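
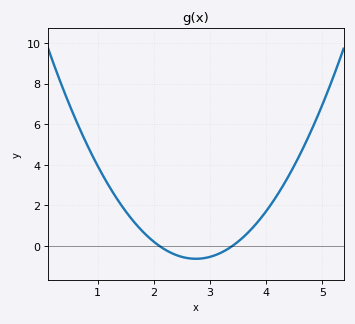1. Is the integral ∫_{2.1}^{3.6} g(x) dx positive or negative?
negative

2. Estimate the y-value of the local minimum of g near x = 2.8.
-0.6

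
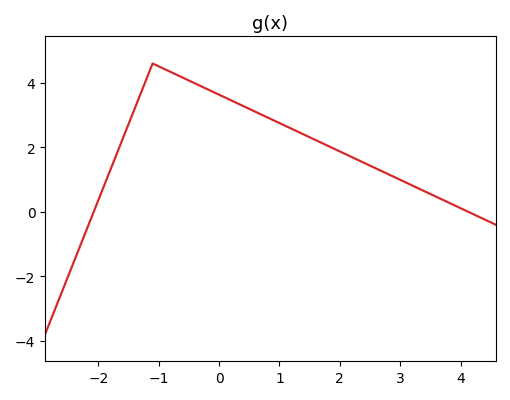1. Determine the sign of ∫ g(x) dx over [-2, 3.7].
positive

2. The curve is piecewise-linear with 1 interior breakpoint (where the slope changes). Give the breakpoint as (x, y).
(-1.1, 4.6)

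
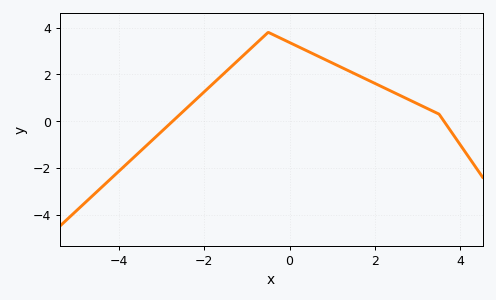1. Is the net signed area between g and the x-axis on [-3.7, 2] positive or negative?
positive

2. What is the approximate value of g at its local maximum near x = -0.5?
3.8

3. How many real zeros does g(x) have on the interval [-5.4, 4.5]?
2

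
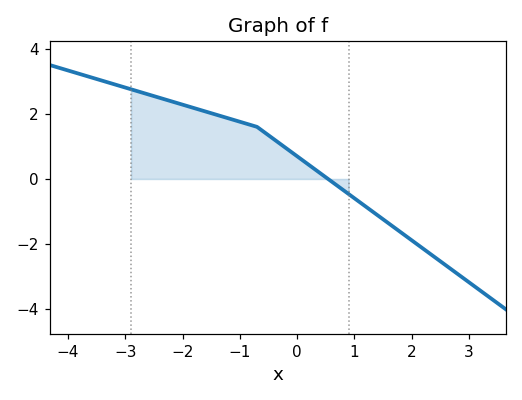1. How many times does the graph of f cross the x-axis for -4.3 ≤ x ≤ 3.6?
1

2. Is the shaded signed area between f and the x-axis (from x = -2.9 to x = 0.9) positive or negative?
positive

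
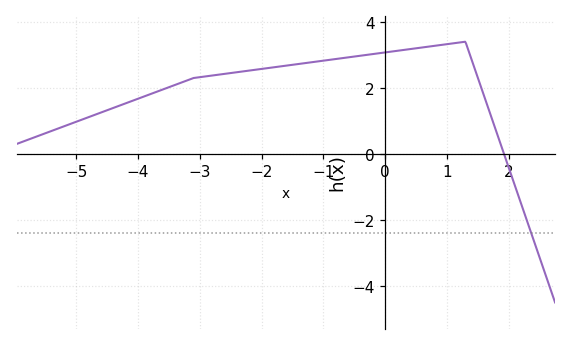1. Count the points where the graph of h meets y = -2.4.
1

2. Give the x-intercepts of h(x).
2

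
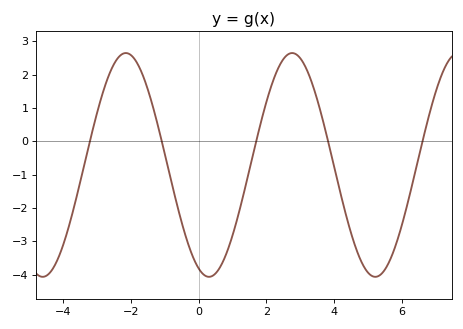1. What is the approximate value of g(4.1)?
-1.2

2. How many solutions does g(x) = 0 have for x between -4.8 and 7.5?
5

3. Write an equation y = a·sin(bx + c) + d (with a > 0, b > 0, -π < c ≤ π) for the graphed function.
y = 3.36sin(1.28x - 1.96) - 0.71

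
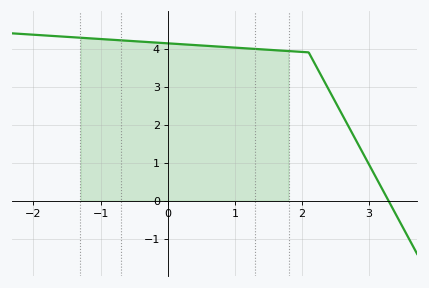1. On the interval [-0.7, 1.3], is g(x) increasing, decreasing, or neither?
decreasing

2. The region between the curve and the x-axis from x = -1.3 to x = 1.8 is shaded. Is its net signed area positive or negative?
positive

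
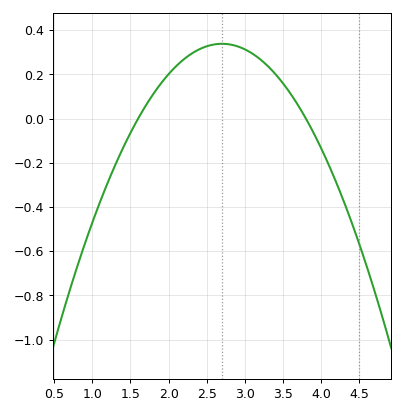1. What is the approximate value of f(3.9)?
-0.06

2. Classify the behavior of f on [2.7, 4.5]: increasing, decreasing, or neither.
decreasing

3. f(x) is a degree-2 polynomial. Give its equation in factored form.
y = -0.28(x - 1.6)(x - 3.8)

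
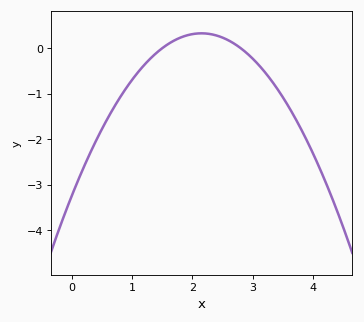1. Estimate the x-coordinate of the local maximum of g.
2.2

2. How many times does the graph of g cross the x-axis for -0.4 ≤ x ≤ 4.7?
2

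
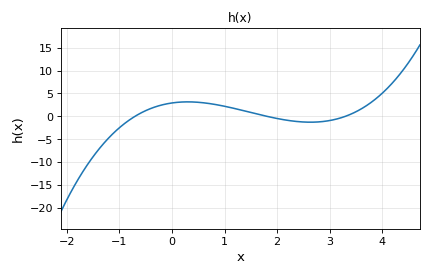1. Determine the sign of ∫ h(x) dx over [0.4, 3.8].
positive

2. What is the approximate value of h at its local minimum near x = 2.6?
-1.5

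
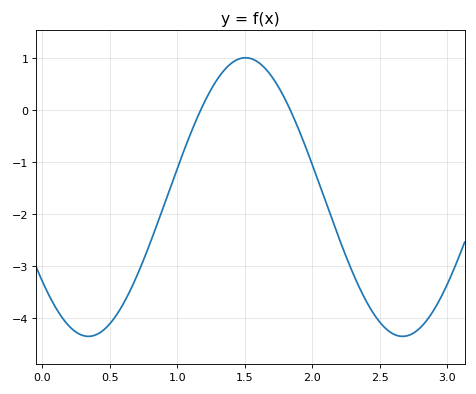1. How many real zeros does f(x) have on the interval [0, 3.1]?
2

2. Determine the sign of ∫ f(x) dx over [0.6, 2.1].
negative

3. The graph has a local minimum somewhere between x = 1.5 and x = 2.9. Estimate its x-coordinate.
2.67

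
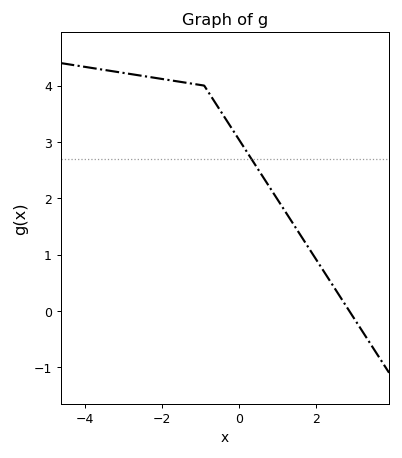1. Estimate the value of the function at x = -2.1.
4.13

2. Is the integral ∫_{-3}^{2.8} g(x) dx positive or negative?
positive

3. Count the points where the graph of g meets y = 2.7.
1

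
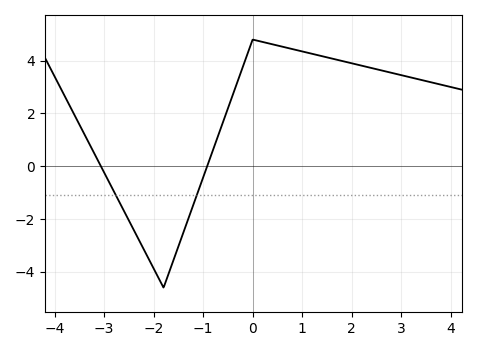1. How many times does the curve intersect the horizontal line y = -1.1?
2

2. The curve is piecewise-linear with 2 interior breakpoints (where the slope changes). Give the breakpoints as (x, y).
(-1.8, -4.6); (0, 4.8)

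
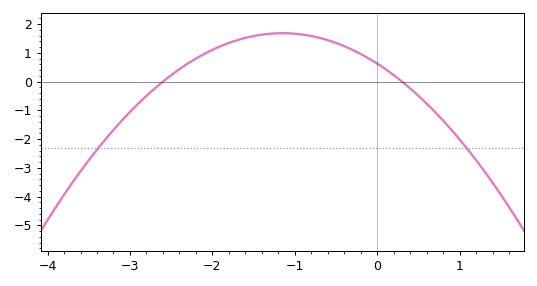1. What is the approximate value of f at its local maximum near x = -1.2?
1.68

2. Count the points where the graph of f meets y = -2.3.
2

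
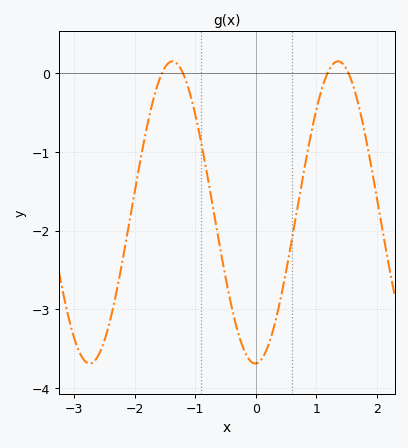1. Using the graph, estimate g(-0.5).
-2.6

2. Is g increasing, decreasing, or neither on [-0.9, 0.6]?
neither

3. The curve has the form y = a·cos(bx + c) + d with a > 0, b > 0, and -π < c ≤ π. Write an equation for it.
y = 1.92cos(2.3x - 3.1) - 1.77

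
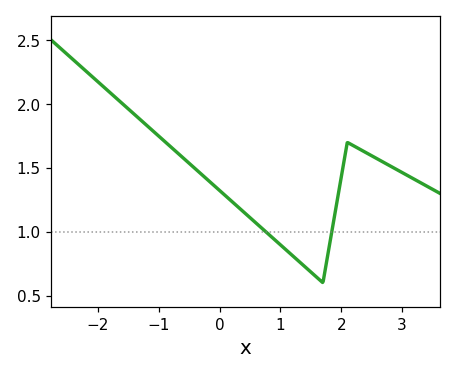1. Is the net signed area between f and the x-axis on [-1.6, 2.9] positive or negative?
positive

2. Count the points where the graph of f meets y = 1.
2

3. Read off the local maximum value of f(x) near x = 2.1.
1.7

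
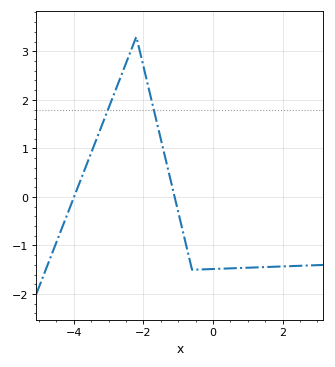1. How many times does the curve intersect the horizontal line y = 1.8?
2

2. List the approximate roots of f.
-3.99, -1.1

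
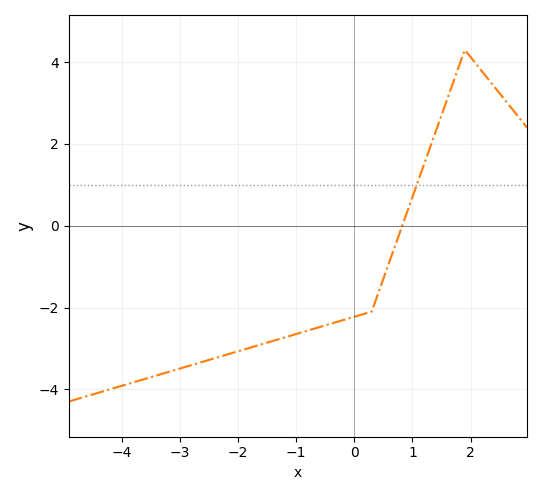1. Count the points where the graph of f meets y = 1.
1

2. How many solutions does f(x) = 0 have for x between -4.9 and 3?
1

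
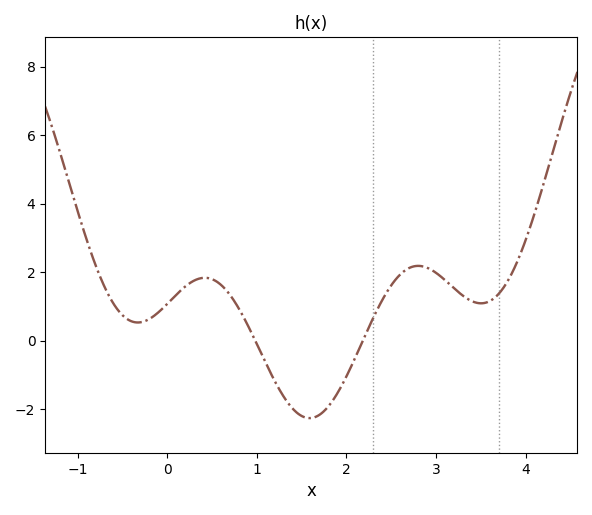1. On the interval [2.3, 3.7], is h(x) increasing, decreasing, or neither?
neither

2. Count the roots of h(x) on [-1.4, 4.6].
2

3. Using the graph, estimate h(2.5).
1.6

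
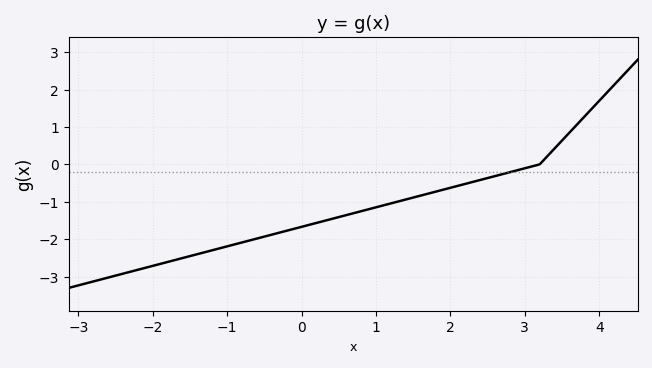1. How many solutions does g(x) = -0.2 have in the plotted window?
1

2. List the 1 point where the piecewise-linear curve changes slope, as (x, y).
(3.2, 0)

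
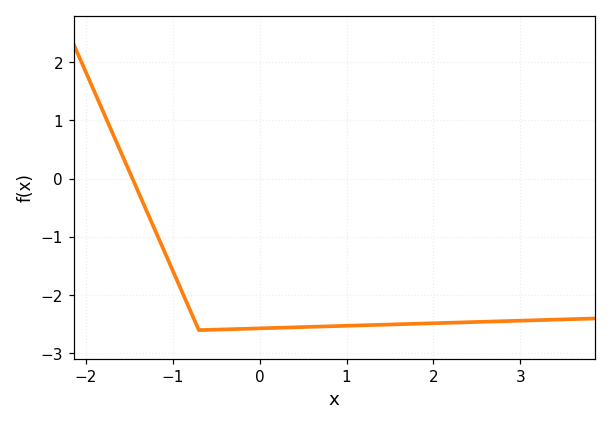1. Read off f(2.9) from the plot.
-2.44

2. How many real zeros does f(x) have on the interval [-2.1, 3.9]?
1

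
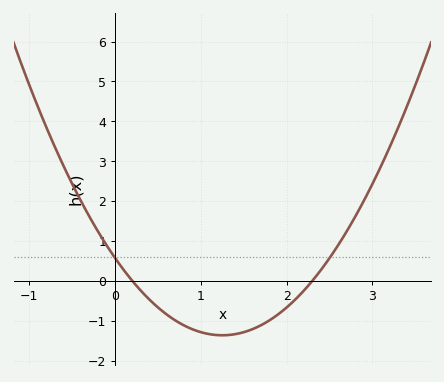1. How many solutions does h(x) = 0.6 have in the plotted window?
2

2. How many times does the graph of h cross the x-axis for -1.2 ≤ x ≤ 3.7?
2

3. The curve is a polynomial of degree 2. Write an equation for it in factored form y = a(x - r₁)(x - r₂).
y = 1.24(x - 0.2)(x - 2.3)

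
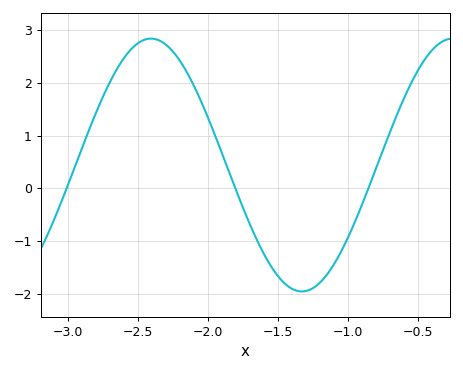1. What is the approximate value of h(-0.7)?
1.07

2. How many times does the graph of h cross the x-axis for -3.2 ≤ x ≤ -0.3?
3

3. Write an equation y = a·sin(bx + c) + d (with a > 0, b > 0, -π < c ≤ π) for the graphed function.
y = 2.4sin(2.92x + 2.31) + 0.44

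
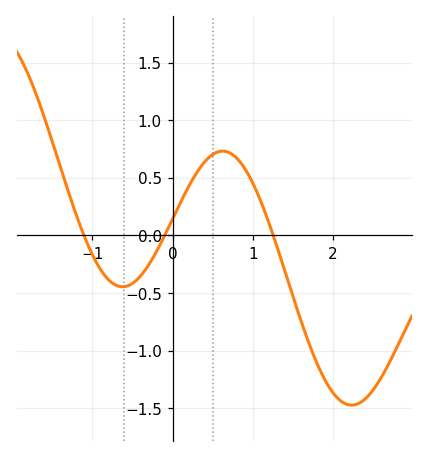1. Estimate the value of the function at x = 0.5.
0.704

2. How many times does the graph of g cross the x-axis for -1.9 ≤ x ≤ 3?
3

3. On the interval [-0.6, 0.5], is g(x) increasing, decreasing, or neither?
increasing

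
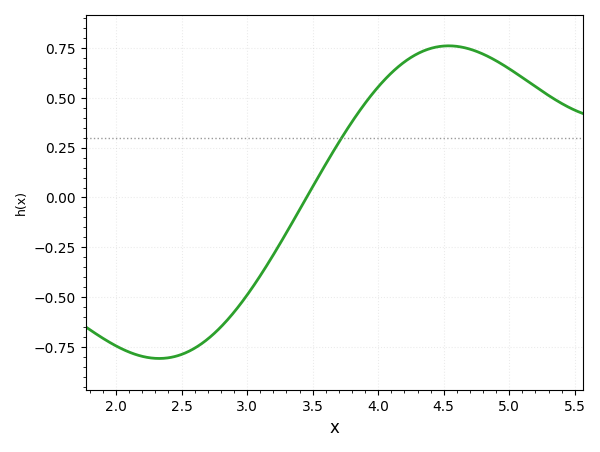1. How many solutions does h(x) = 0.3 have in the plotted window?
1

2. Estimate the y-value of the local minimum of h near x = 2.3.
-0.8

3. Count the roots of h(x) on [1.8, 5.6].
1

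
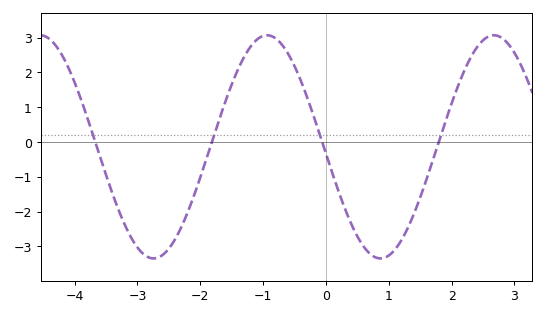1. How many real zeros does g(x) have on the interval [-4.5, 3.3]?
4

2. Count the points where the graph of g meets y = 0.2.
4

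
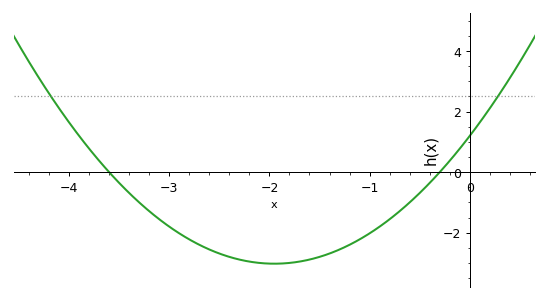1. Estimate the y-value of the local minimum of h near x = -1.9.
-3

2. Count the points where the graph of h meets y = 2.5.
2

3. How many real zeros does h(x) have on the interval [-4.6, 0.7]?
2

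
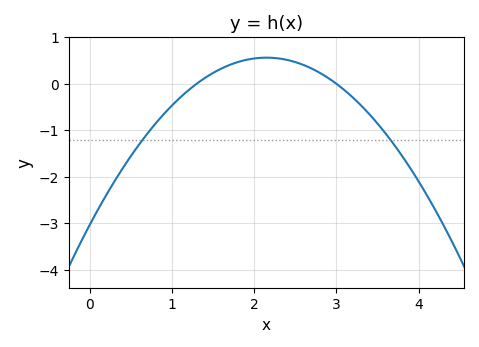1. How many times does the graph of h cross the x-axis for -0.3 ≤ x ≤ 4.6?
2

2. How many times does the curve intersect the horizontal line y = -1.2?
2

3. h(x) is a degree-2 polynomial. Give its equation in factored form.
y = -0.78(x - 1.3)(x - 3)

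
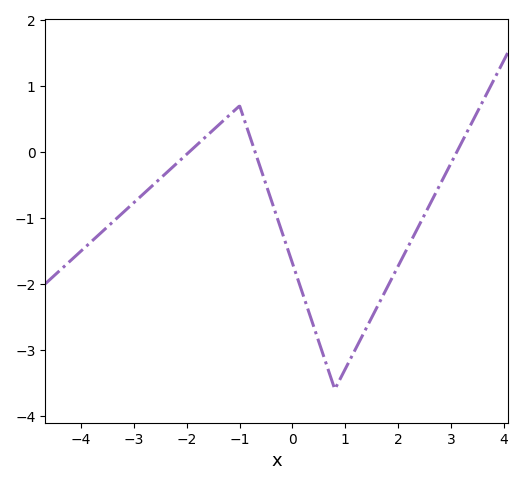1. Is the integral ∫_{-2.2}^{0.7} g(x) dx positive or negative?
negative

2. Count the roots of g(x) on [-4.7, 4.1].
3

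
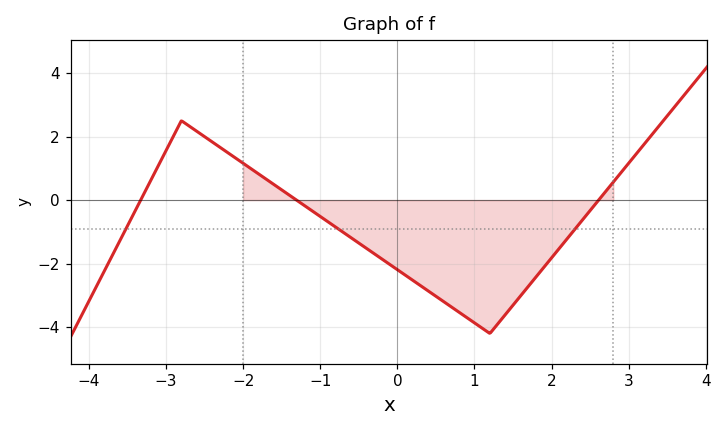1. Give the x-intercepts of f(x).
-3.4, -1.4, 2.6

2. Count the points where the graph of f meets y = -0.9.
3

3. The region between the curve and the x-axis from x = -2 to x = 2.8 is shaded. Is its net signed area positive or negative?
negative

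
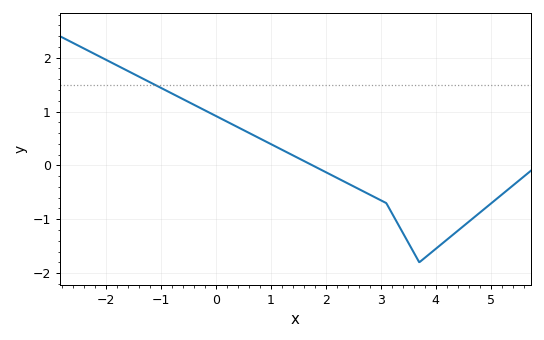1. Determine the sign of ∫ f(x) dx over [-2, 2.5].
positive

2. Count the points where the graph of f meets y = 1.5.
1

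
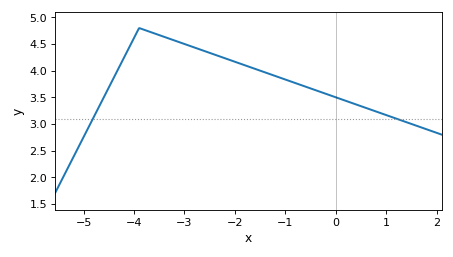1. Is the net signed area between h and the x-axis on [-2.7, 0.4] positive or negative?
positive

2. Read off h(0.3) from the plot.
3.4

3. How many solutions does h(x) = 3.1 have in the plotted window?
2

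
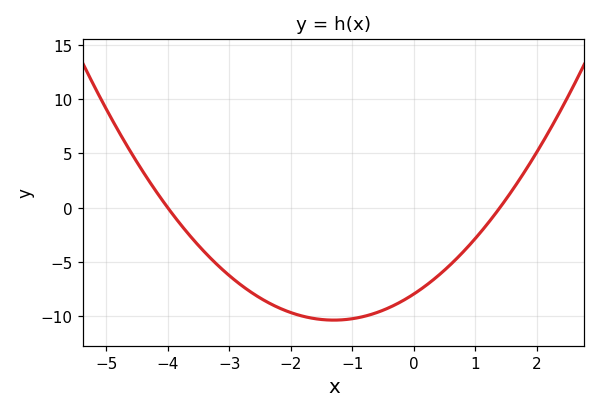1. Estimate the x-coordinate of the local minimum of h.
-1.2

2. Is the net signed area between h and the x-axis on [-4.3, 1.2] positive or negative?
negative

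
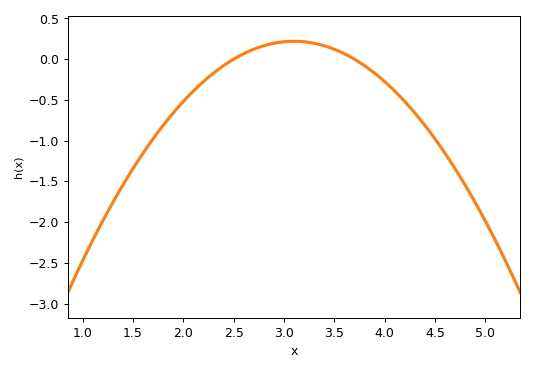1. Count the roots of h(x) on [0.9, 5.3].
2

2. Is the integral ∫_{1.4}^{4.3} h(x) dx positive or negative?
negative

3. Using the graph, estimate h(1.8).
-0.811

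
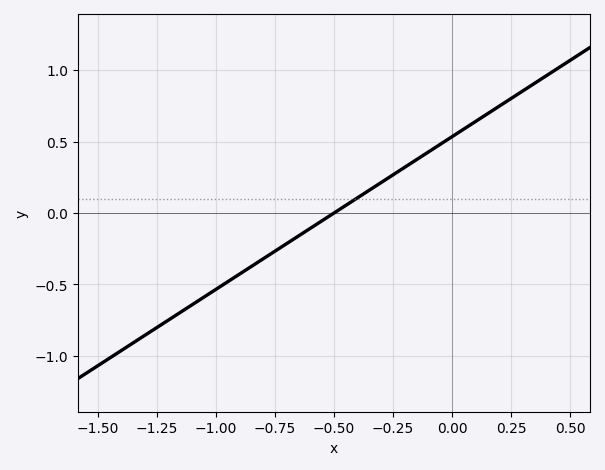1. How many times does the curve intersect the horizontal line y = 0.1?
1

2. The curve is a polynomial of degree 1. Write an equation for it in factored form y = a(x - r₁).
y = 1.07(x + 0.5)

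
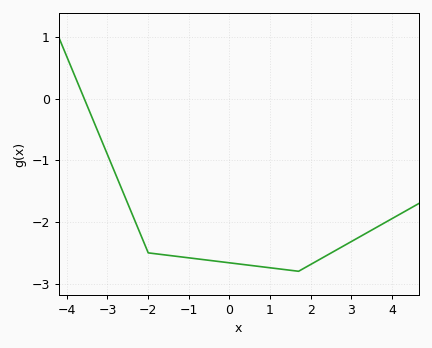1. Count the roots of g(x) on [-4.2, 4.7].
1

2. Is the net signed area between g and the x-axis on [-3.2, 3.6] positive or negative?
negative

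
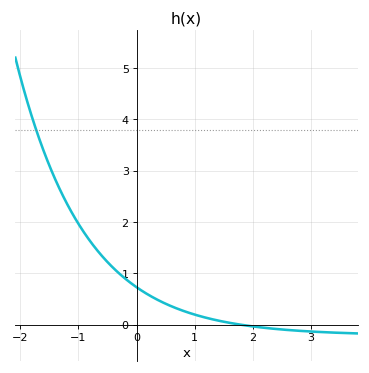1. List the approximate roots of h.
1.78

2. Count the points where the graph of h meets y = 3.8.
1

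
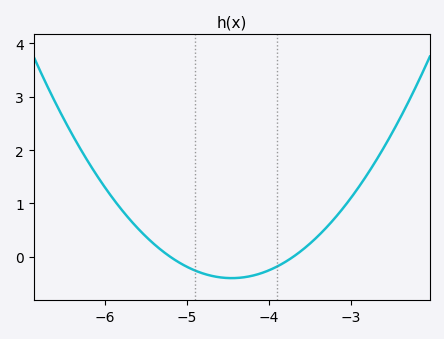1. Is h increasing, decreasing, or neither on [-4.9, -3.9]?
neither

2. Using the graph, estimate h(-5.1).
-0.1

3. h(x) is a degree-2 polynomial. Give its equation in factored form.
y = 0.71(x + 5.2)(x + 3.7)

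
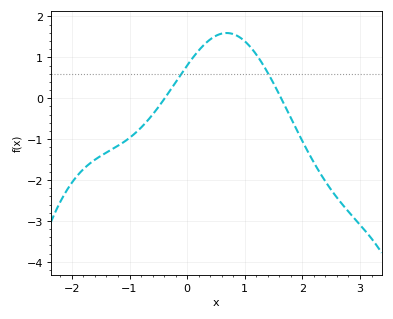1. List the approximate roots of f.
-0.4, 1.6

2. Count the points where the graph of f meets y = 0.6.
2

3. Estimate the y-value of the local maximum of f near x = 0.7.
1.6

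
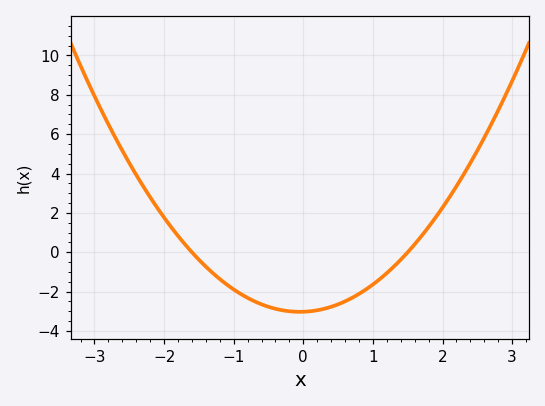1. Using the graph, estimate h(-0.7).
-2.49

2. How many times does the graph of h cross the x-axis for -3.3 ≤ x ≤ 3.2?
2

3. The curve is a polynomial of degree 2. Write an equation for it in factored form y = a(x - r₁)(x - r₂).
y = 1.26(x + 1.6)(x - 1.5)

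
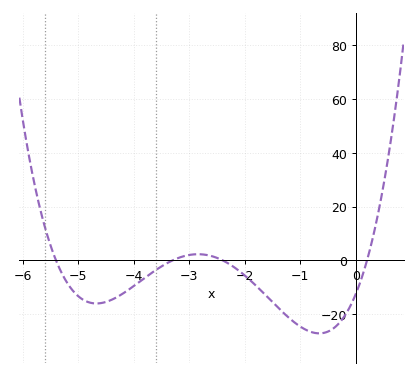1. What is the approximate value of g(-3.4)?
-2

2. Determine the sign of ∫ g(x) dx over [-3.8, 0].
negative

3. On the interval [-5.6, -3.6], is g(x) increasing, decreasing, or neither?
neither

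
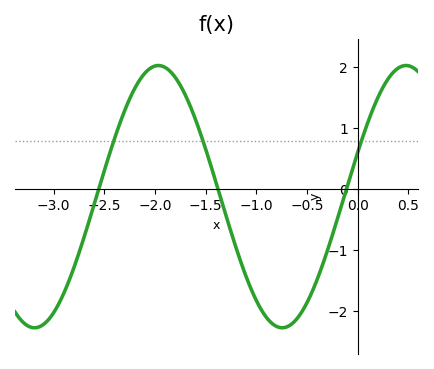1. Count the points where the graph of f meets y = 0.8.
3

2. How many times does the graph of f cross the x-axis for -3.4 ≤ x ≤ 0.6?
3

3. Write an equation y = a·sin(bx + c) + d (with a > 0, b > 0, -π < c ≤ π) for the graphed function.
y = 2.15sin(2.6x + 0.34) - 0.12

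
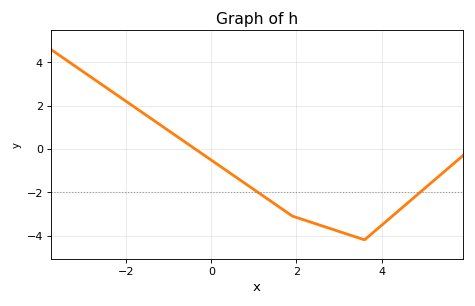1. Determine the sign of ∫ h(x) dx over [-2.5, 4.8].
negative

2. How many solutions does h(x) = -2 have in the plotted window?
2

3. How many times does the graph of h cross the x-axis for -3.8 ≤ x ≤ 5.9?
1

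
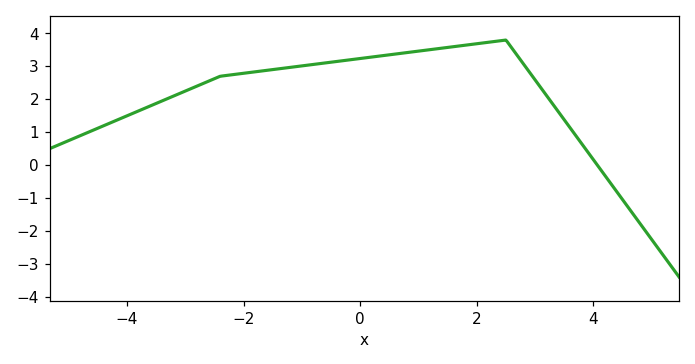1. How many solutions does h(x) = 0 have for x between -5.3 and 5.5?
1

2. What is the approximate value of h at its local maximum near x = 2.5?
3.8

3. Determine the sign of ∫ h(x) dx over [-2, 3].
positive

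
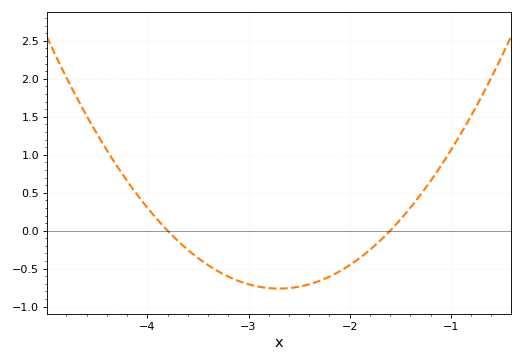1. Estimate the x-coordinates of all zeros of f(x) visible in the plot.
-3.8, -1.6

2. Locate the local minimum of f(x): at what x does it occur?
-2.7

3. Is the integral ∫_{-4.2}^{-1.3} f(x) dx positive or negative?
negative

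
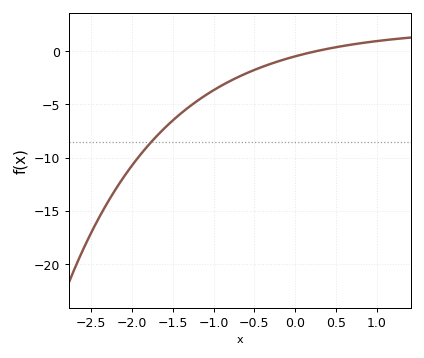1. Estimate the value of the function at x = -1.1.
-4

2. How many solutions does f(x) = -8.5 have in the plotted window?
1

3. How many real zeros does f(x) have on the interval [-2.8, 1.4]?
1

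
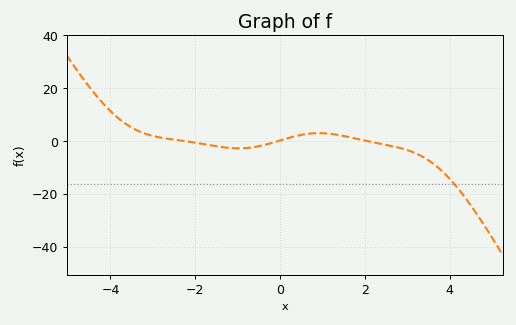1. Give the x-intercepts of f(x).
-2.2, 0, 2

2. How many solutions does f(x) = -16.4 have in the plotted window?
1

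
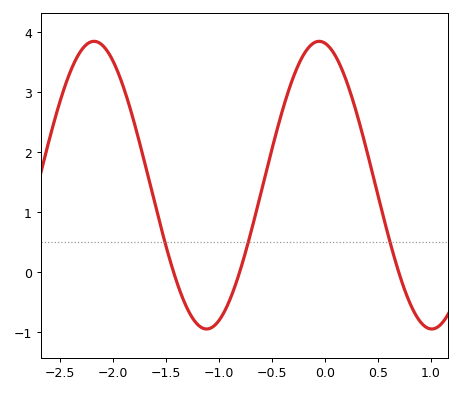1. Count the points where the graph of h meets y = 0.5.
3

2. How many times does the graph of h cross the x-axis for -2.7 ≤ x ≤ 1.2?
3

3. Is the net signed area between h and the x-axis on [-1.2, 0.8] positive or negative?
positive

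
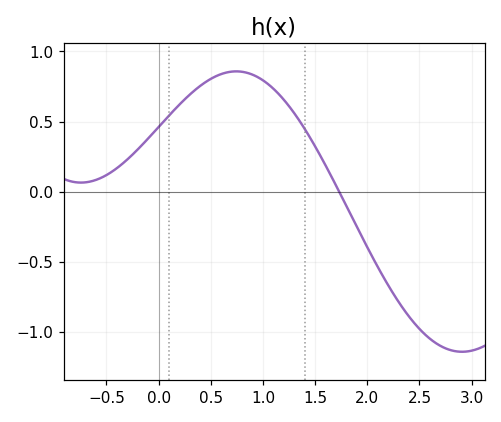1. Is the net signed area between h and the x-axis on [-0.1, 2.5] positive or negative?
positive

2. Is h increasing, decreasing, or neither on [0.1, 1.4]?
neither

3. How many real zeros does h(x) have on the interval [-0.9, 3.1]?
1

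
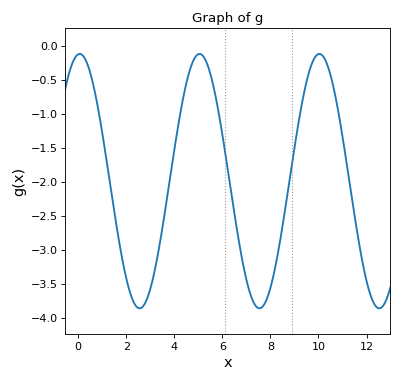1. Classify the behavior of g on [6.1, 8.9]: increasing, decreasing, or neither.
neither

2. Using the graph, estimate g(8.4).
-2.87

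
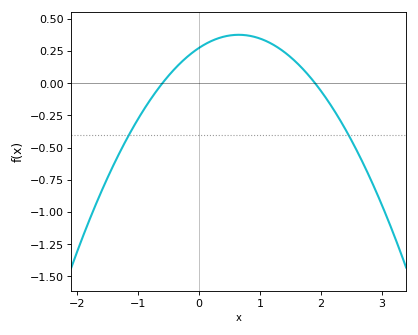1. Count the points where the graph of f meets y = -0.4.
2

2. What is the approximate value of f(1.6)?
0.15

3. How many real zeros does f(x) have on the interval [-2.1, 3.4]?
2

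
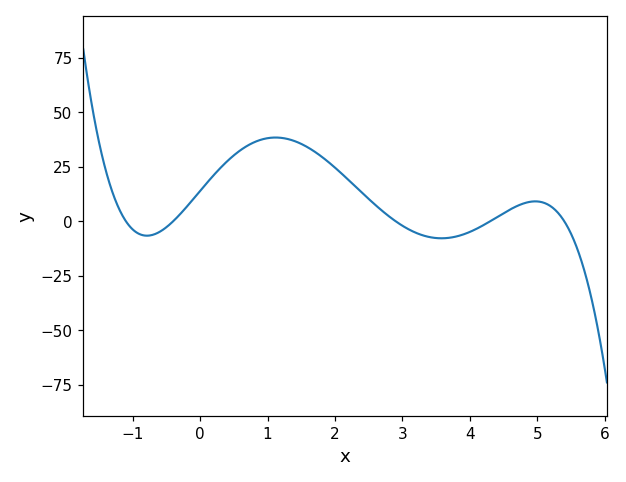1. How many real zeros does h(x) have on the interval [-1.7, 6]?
5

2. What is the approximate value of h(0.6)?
32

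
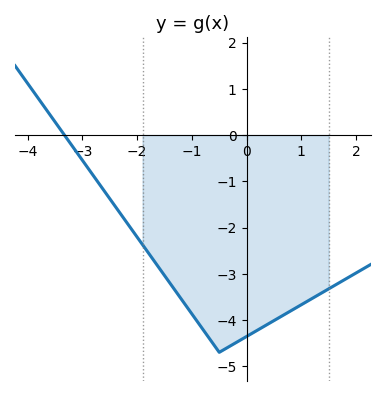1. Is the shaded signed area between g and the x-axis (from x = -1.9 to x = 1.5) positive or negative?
negative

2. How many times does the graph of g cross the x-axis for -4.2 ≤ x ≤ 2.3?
1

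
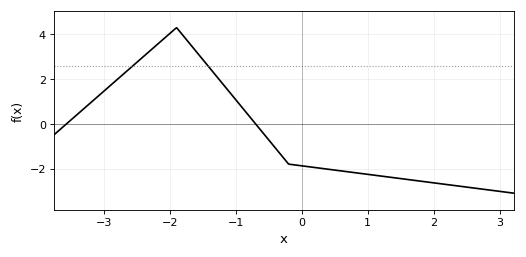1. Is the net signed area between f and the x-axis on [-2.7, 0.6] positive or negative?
positive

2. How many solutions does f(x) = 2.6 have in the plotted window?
2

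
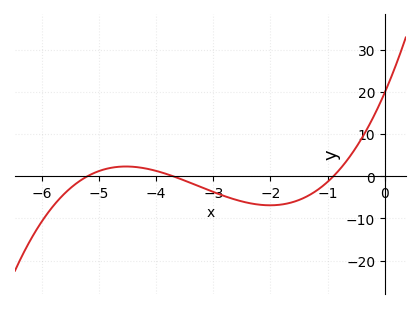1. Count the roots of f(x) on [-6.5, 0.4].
3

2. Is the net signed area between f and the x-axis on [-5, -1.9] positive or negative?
negative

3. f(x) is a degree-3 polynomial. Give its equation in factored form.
y = 1.15(x + 5.2)(x + 3.7)(x + 0.9)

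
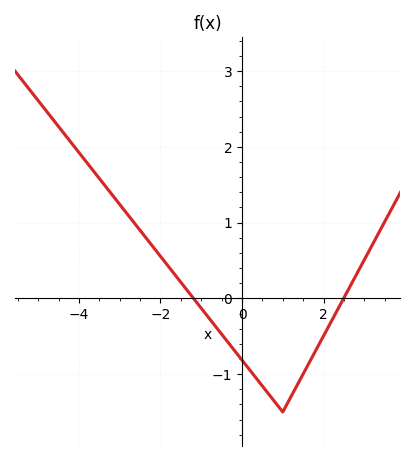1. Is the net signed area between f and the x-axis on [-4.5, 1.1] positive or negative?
positive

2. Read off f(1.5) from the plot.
-1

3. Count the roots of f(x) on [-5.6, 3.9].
2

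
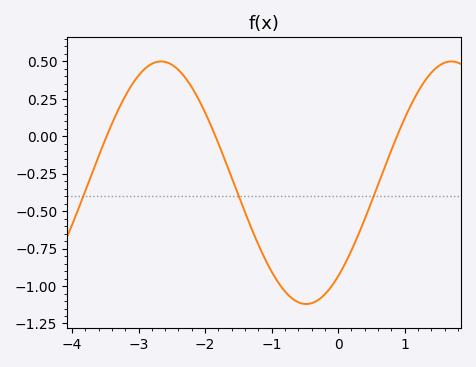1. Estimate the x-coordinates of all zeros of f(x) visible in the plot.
-3.5, -1.8, 0.9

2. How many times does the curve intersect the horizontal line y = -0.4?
3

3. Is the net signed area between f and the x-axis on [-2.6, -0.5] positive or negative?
negative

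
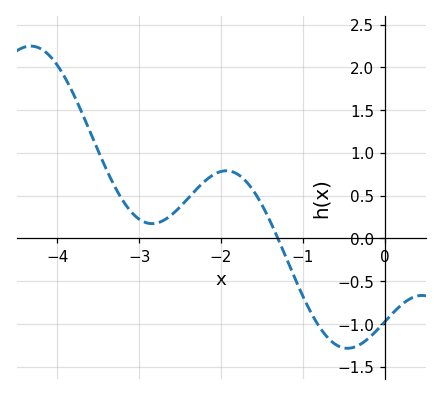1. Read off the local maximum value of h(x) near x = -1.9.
0.79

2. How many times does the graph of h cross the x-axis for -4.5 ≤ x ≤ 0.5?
1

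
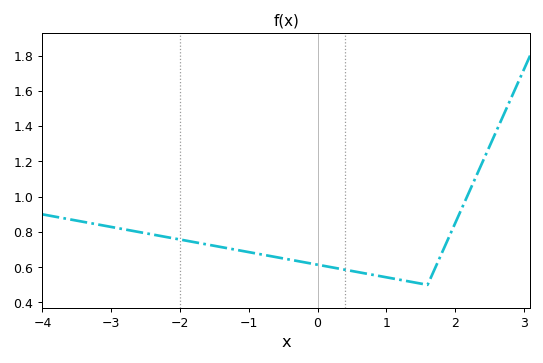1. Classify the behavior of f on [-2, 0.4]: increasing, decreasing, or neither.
decreasing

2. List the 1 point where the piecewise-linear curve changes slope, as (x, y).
(1.6, 0.5)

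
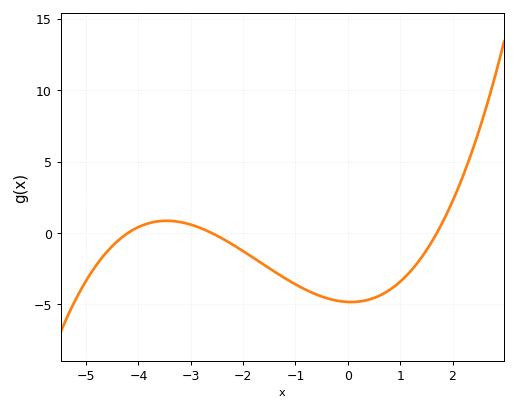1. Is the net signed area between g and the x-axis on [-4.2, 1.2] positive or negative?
negative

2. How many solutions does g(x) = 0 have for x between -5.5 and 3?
3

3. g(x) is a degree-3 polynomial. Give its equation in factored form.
y = 0.26(x + 4.2)(x + 2.6)(x - 1.7)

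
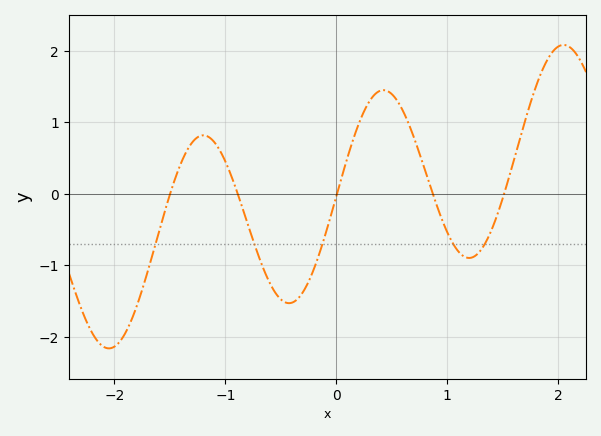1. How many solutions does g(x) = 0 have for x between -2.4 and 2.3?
5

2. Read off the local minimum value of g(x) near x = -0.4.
-1.53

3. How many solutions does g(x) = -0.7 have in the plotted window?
5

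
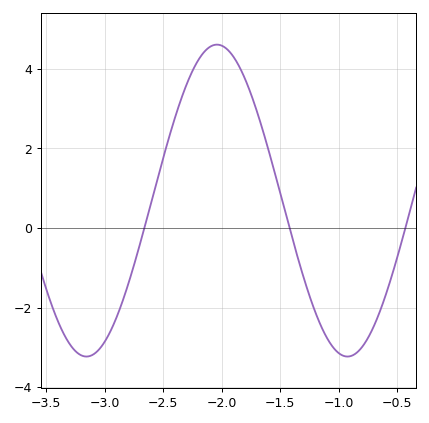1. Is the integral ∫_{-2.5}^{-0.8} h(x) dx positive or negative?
positive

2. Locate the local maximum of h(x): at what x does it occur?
-2.05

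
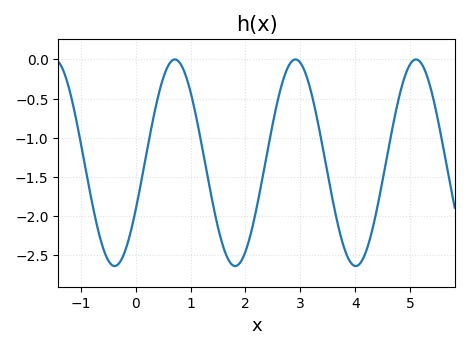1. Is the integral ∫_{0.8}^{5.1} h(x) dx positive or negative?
negative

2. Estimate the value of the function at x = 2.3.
-1.55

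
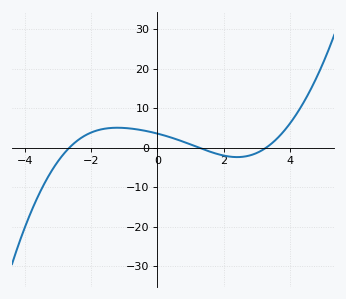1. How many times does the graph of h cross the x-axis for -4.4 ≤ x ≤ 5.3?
3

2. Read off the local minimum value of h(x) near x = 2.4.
-2.38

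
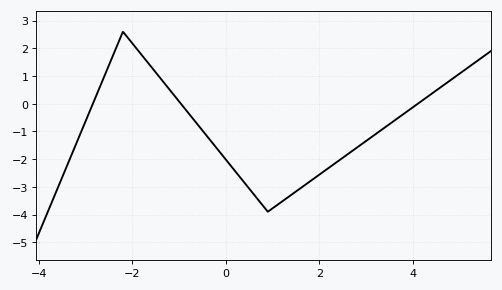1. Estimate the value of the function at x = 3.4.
-0.863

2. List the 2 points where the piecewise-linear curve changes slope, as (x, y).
(-2.2, 2.6); (0.9, -3.9)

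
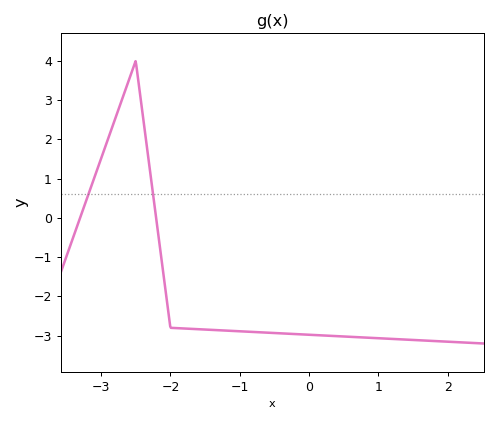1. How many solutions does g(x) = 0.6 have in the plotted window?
2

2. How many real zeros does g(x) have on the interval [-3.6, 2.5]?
2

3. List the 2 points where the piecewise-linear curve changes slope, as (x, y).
(-2.5, 4); (-2, -2.8)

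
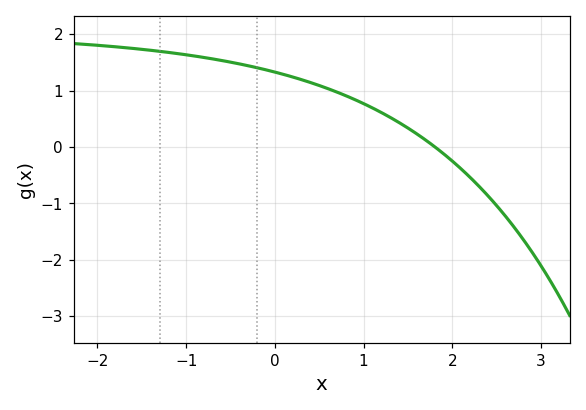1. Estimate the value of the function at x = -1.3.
1.7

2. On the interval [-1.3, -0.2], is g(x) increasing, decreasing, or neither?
decreasing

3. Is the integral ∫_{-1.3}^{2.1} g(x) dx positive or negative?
positive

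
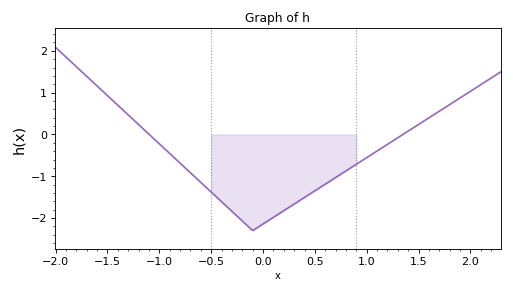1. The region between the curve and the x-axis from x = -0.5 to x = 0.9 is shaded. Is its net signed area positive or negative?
negative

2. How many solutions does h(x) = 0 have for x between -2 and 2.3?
2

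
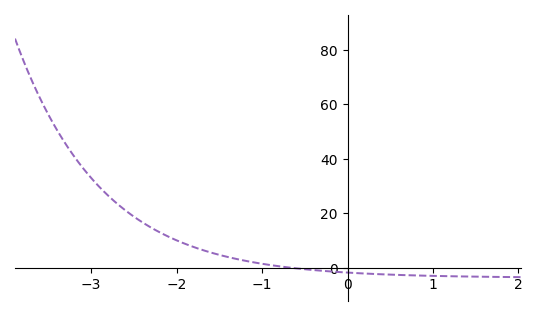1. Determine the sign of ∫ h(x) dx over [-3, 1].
positive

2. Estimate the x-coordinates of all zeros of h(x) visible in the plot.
-0.6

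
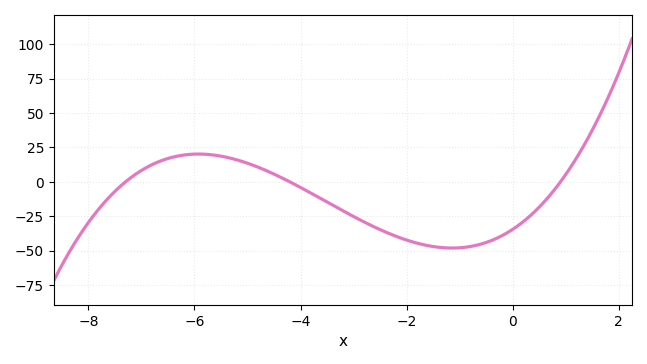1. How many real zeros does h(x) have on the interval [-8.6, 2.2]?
3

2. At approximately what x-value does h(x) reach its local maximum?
-5.92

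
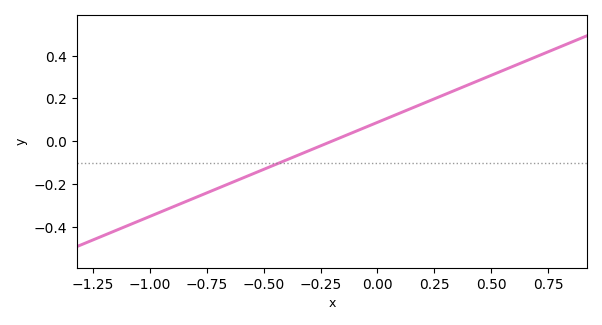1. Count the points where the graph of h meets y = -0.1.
1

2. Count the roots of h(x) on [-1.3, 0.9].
1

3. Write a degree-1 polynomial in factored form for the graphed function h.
y = 0.44(x + 0.2)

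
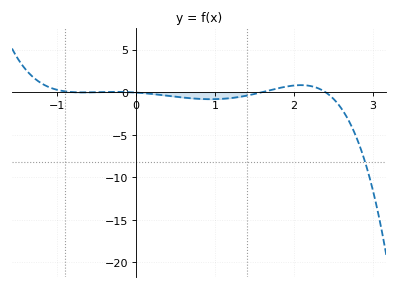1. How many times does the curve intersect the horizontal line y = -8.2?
1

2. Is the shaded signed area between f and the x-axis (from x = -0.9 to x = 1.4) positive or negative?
negative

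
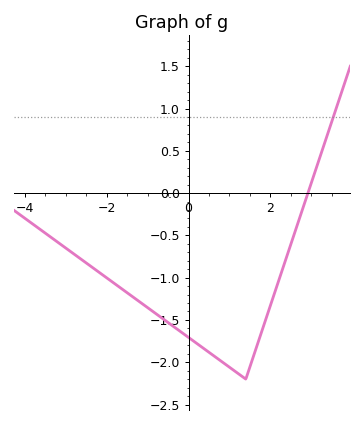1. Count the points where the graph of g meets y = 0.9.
1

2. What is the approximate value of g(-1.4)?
-1.2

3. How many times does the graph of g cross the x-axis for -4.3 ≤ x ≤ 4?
1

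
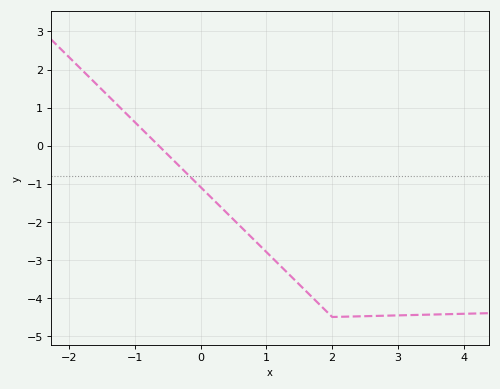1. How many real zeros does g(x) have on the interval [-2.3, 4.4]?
1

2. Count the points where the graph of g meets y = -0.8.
1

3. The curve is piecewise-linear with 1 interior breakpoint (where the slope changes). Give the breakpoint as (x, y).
(2, -4.5)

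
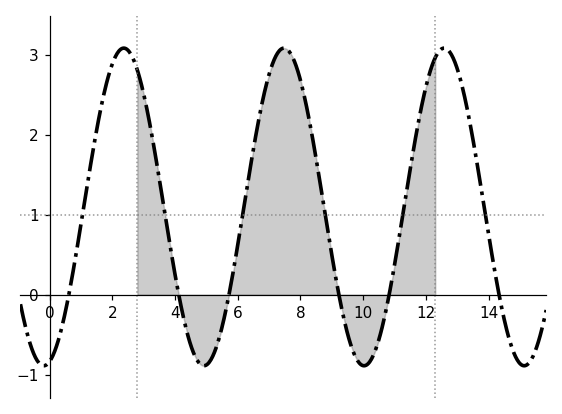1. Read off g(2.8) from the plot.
2.8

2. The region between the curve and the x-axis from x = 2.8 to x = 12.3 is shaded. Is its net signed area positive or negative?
positive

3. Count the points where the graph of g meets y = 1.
6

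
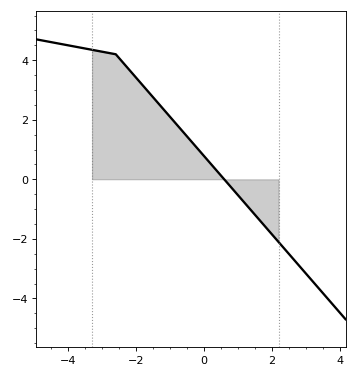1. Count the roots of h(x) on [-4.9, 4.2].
1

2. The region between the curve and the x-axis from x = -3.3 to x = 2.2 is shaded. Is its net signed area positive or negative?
positive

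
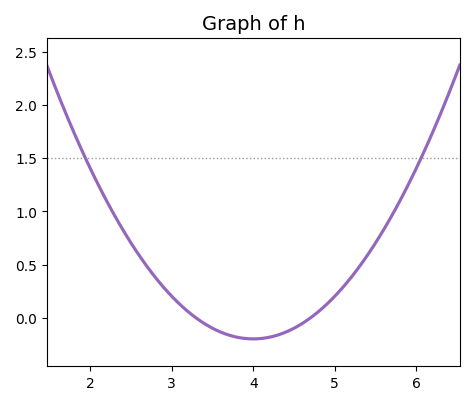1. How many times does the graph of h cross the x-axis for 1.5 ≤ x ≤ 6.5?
2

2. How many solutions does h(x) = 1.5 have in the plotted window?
2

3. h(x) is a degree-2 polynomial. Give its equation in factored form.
y = 0.4(x - 3.3)(x - 4.7)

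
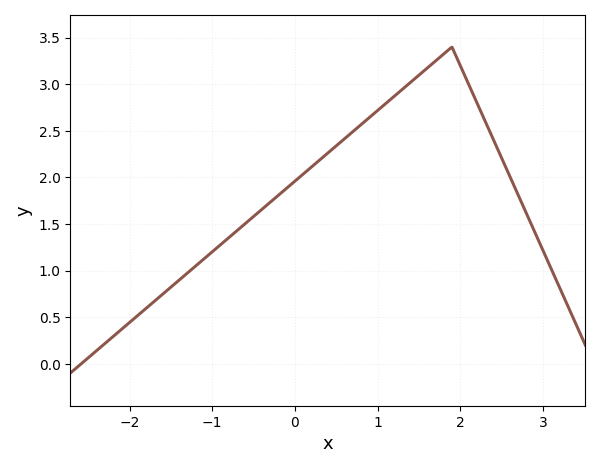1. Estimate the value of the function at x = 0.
1.96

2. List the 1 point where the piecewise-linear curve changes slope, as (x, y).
(1.9, 3.4)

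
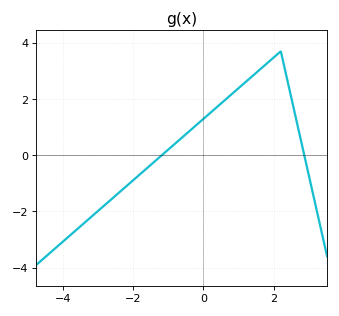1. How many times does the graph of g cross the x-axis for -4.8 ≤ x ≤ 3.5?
2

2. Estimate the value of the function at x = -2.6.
-1.6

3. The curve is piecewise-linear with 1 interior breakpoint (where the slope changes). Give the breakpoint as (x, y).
(2.2, 3.7)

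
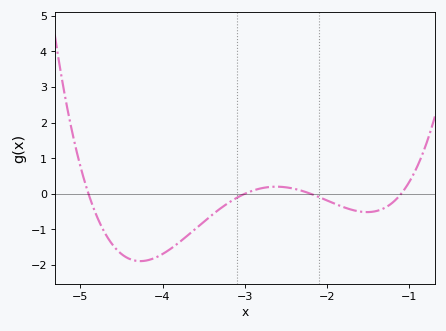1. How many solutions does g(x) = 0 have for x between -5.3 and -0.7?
4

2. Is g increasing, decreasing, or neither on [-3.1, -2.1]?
neither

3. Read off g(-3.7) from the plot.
-1.2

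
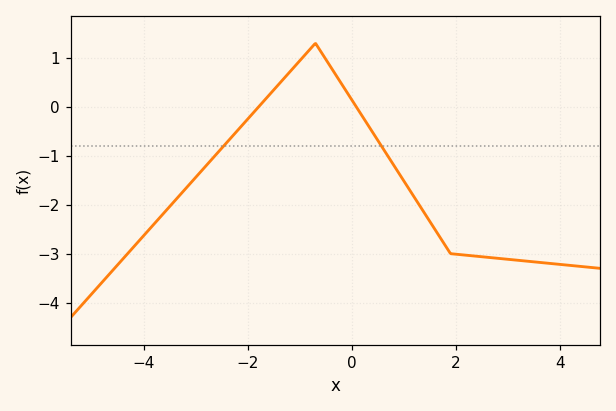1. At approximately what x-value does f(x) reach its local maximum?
-0.7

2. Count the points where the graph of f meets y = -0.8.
2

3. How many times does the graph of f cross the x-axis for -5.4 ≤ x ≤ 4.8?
2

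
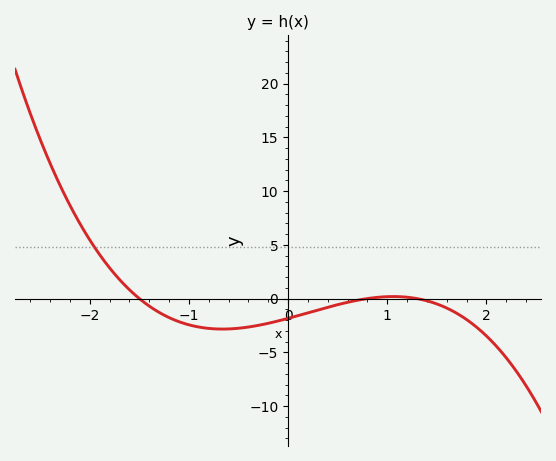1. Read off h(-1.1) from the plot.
-2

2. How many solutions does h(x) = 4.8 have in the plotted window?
1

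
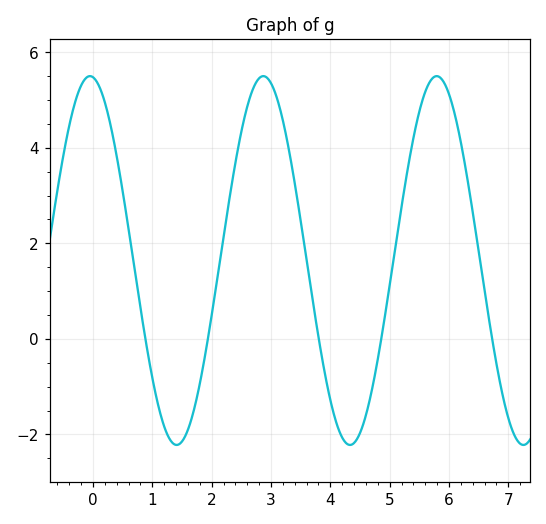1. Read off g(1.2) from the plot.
-1.83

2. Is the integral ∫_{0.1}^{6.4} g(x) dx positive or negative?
positive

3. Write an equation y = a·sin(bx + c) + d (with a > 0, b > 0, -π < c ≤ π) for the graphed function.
y = 3.86sin(2.15x + 1.68) + 1.64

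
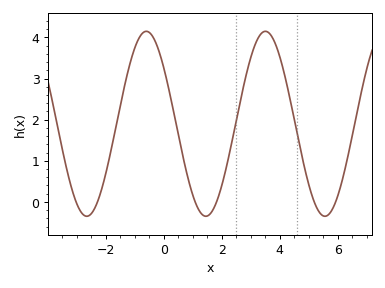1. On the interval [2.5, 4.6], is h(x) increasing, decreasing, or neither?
neither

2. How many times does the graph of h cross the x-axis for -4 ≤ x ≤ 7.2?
6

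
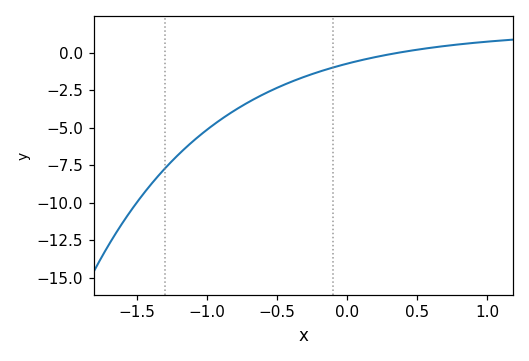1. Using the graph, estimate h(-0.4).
-1.95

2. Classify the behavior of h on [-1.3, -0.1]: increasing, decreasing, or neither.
increasing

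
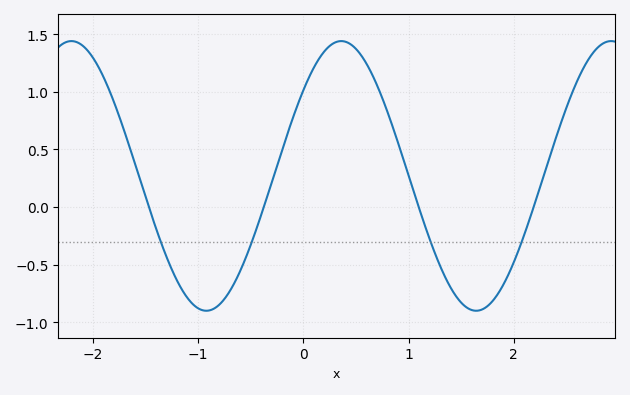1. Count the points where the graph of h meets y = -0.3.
4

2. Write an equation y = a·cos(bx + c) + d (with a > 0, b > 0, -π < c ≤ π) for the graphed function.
y = 1.17cos(2.5x - 0.88) + 0.27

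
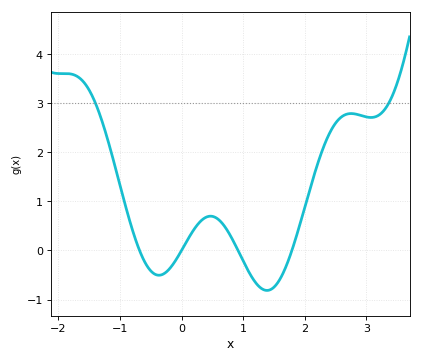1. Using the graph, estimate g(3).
2.7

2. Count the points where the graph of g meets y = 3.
2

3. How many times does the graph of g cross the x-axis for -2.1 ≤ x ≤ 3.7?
4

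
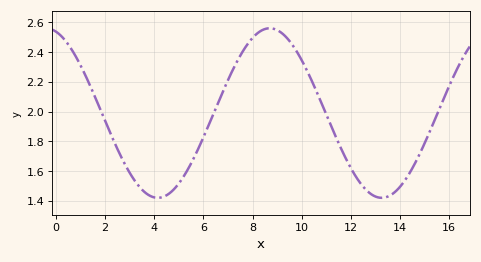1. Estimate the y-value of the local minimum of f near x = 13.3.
1.42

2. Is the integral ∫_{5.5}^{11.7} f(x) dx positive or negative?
positive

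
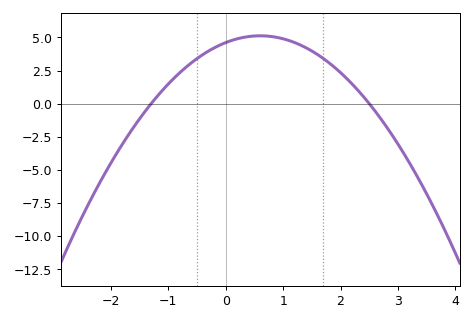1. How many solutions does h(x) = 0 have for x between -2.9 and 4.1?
2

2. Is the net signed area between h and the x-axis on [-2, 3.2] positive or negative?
positive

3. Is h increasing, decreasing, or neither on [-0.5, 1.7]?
neither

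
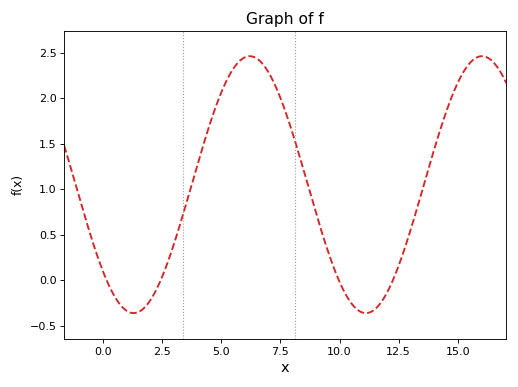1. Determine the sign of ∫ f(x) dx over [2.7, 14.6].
positive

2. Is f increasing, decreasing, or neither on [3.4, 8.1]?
neither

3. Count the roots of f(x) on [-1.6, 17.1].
4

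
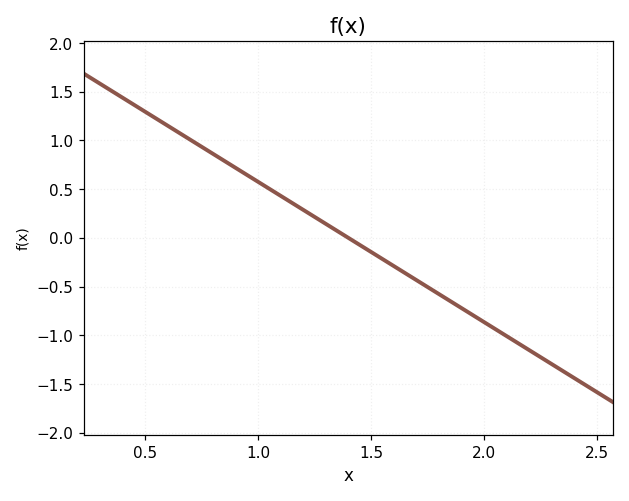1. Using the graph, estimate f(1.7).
-0.432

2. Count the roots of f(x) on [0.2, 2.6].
1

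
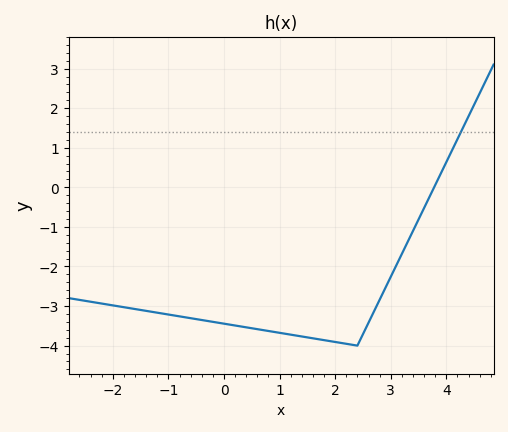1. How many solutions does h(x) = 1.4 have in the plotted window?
1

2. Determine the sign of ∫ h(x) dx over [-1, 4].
negative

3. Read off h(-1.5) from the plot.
-3.1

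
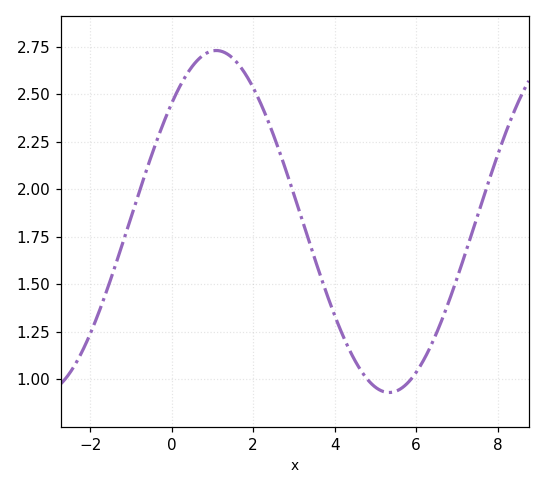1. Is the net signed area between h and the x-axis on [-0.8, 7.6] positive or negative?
positive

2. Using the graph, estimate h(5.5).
0.936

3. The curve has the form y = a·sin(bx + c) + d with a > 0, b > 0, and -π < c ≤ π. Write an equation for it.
y = 0.9sin(0.74x + 0.762) + 1.83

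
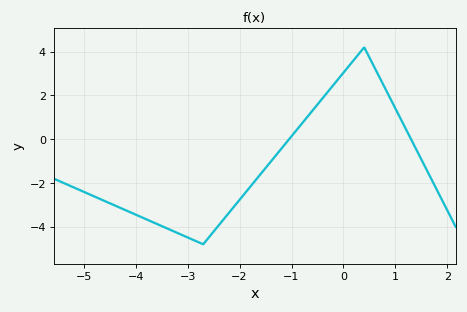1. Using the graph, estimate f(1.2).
0.474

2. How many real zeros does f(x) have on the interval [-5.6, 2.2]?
2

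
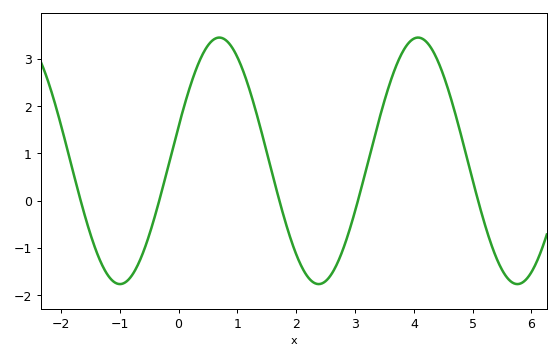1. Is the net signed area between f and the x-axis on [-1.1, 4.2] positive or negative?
positive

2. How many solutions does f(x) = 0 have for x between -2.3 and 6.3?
5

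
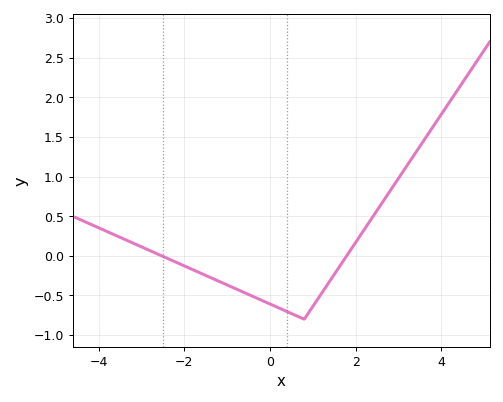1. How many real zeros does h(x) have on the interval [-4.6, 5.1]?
2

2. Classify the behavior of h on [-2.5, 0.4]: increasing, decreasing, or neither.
decreasing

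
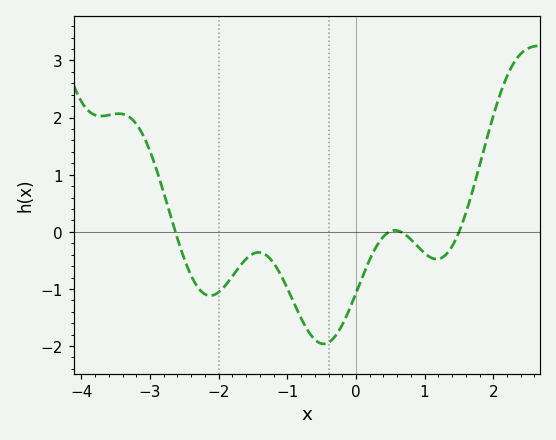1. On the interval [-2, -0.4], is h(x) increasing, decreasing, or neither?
neither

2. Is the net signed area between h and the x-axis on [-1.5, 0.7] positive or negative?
negative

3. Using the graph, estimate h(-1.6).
-0.5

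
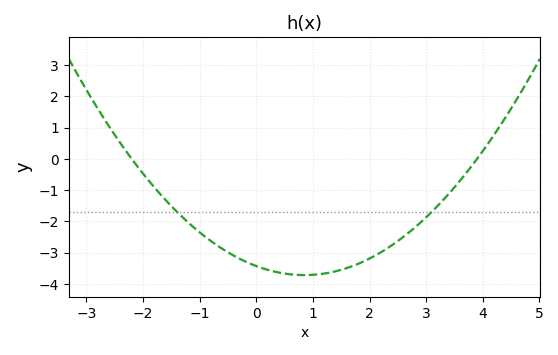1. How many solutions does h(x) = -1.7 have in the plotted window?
2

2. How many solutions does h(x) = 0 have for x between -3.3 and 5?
2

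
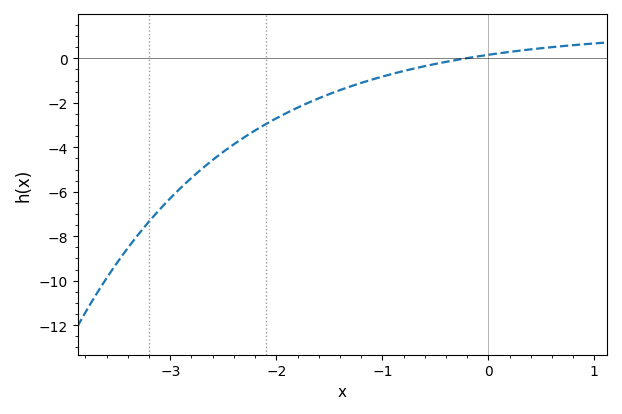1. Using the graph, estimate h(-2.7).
-5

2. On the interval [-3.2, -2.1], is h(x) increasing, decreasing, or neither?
increasing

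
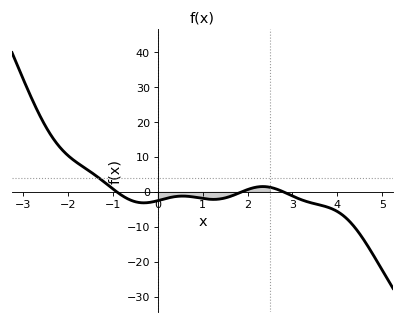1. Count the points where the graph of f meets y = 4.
1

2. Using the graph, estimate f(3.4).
-3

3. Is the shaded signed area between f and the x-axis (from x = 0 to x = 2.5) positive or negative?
negative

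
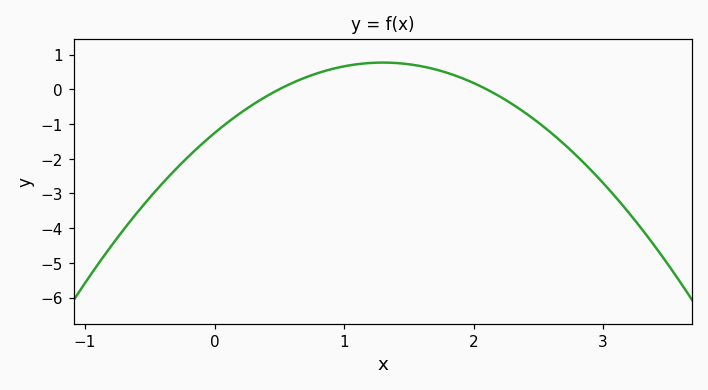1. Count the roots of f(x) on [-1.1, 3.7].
2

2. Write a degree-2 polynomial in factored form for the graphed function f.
y = -1.2(x - 0.5)(x - 2.1)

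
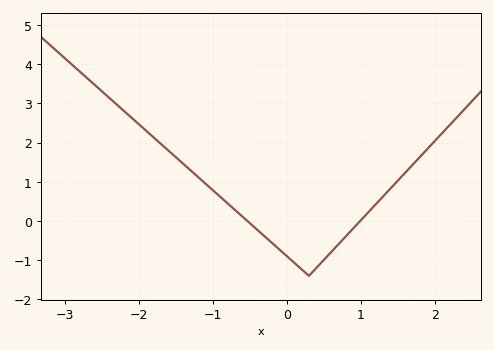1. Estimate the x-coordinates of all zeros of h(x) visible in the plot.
-0.5, 1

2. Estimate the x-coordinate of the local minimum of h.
0.3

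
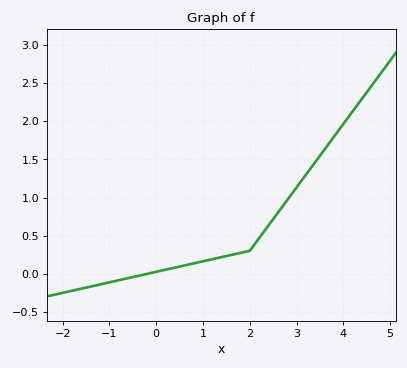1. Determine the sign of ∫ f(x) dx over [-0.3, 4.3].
positive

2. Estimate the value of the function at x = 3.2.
1.3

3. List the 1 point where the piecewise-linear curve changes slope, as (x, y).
(2, 0.3)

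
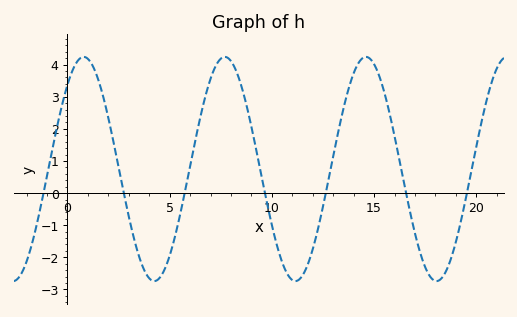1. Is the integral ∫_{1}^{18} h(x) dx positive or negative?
positive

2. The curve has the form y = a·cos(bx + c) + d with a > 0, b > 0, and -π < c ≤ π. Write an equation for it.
y = 3.49cos(0.91x - 0.72) + 0.75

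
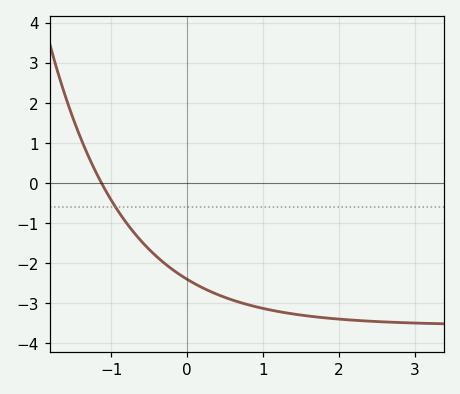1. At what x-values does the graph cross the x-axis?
-1.13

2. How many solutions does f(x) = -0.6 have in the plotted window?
1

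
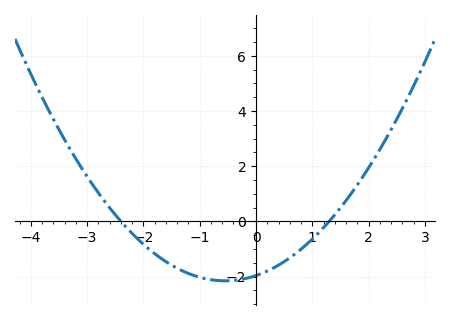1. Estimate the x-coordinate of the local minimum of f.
-0.5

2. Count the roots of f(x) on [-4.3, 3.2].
2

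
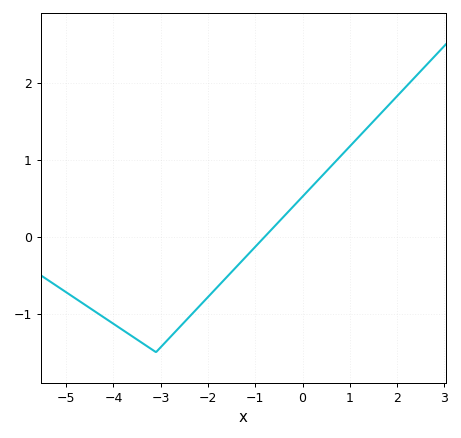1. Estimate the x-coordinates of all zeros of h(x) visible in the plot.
-0.8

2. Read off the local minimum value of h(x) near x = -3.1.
-1.5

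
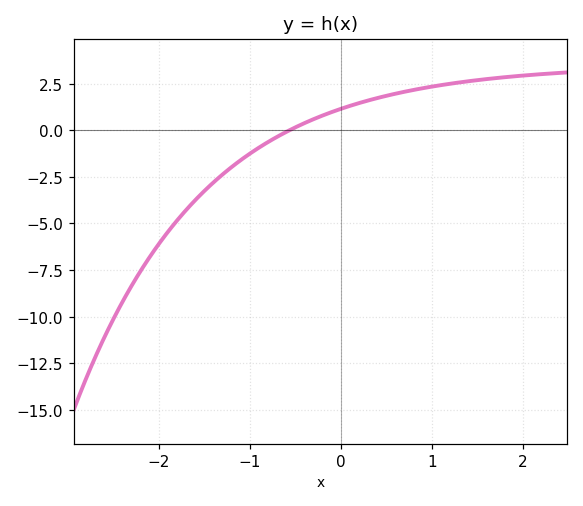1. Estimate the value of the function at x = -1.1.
-1.5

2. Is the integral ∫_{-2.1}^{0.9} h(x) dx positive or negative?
negative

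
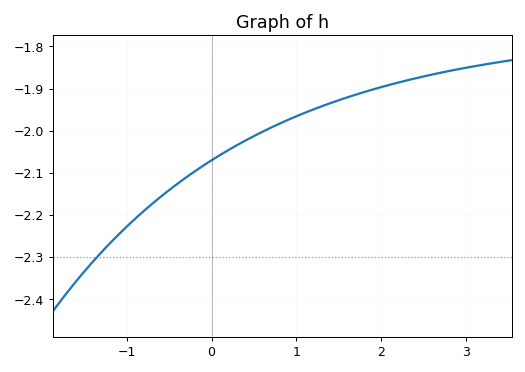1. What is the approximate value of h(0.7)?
-1.99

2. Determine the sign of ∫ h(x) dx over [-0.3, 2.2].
negative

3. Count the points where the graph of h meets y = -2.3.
1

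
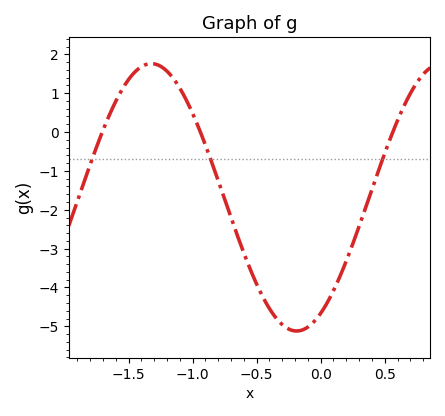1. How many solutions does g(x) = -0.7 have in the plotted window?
3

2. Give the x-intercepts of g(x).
-1.71, -0.939, 0.563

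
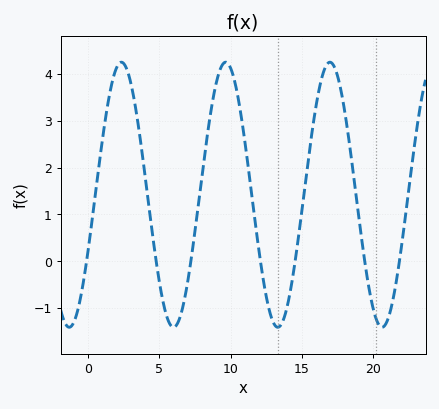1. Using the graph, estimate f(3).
3.82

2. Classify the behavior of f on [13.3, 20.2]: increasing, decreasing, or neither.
neither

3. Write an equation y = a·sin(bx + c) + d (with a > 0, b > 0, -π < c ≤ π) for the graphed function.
y = 2.83sin(0.86x - 0.452) + 1.42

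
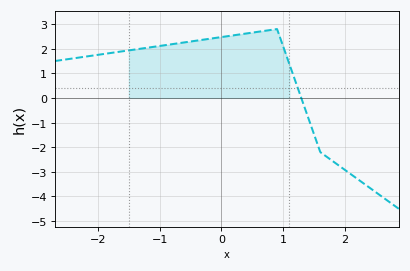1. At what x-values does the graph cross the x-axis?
1.29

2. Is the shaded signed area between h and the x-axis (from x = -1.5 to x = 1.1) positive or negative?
positive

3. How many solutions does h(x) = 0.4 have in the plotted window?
1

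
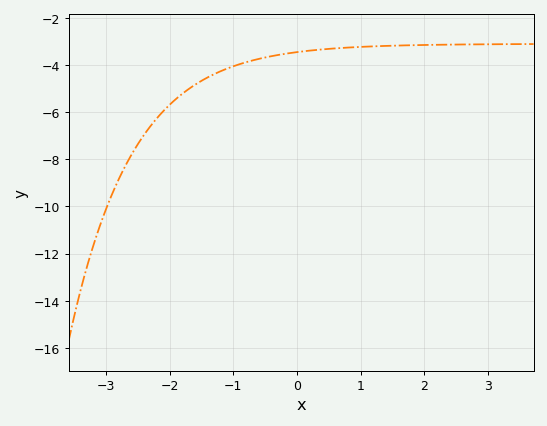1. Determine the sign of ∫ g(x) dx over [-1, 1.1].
negative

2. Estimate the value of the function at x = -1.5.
-4.6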